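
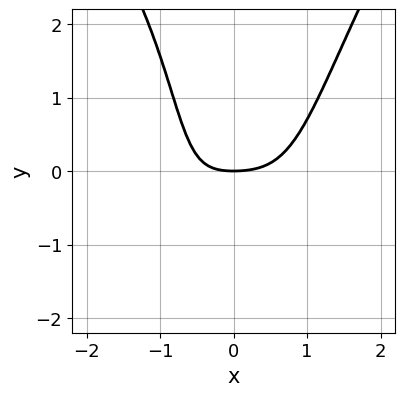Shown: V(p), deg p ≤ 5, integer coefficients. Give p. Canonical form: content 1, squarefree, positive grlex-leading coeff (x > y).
1. Degree: a generic line meets the curve in up to 4 points, so deg p = 4.
2. From the axis intercepts and sections: it crosses the x-axis at the gridline x = 0; it crosses the y-axis at the gridline y = 0.
3. The integer polynomial consistent with all of this is the stated p.

3*x^4 - x^2*y^2 + x^2 - 2*x*y - 3*y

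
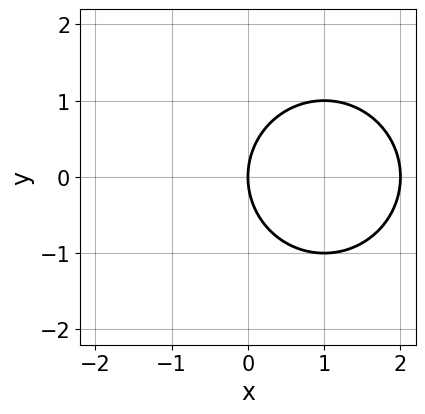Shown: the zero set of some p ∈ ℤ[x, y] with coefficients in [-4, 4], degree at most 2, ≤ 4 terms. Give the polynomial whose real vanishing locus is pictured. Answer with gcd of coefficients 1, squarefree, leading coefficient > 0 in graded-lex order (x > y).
x^2 + y^2 - 2*x

1. The degree is 2 — no degree-1 curve has this shape.
2. Symmetries: mirror symmetry y ↦ −y ⇒ only even powers of y.
3. Observable constraints: among the integer gridlines, it crosses the x-axis at x ∈ {0, 2}; it meets the y-axis at y = 0 (among the integer gridlines).
4. Assembling these constraints gives the stated polynomial.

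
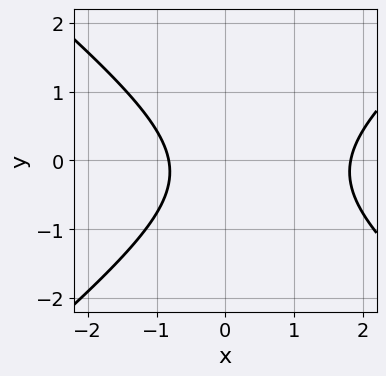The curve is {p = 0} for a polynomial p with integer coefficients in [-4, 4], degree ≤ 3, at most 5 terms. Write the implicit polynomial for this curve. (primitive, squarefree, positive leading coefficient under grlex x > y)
2*x^2 - 3*y^2 - 2*x - y - 3

(a) The degree is 2 — the shape is more complex than any degree-1 curve.
(b) Checking where it meets the axes: it misses every integer gridline on the y-axis.
(c) These observations pin down the coefficients.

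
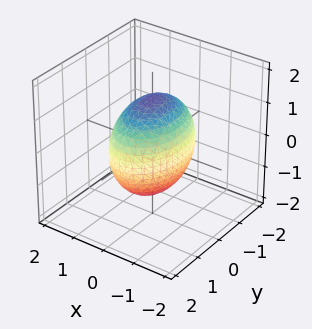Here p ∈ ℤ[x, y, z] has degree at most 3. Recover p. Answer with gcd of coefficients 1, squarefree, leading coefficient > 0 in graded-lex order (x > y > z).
deg p = 2. A closed, bounded, convex surface; a quadric.
Symmetries: the z ↦ −z reflection is a symmetry, so z appears only in even powers; mirror symmetry x ↦ −x ⇒ only even powers of x; mirror symmetry y ↦ −y ⇒ only even powers of y.
Against the integer gridlines: the x-axis gridline crossings are at x ∈ {-1, 1}.
Together with the visible shape, these determine p as stated.

2*x^2 + y^2 + z^2 - 2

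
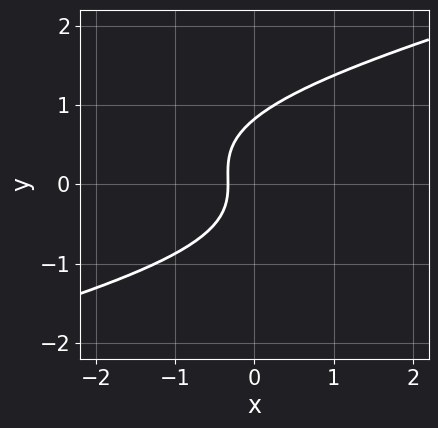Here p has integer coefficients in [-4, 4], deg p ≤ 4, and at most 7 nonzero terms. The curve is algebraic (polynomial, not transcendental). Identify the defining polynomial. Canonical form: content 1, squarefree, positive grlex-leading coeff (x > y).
deg p = 3.
The integer polynomial consistent with all of this is the stated p.

x*y^2 - 3*y^3 + y^2 + 3*x + 1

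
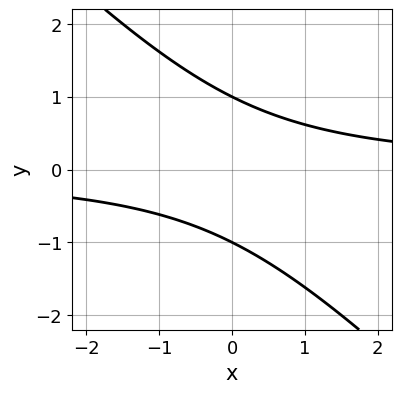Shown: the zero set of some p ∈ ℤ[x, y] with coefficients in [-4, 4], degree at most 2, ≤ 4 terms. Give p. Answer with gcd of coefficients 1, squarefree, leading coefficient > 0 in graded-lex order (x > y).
x*y + y^2 - 1

1. The degree is 2 — no degree-1 curve has this shape.
2. From the visible intercepts: it misses every integer gridline on the x-axis; among the integer gridlines, it crosses the y-axis at y ∈ {-1, 1}.
3. Together with the visible shape, these determine p as stated.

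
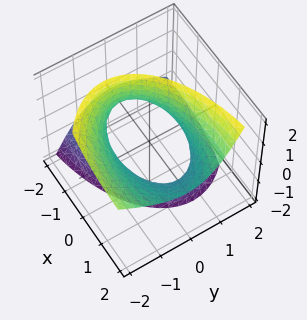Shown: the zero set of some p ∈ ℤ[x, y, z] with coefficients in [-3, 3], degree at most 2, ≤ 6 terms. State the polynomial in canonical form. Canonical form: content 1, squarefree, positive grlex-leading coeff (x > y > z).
x^2 - 3*x*z + 3*y^2 + 2*y*z - z^2 - 3

1. deg p = 2. The shape is more complex than any degree-1 surface.
2. Reading off the gridlines: no z-intercept at any integer in the box; the y-axis gridline crossings are at y ∈ {-1, 1}.
3. Matching integer coefficients to the picture gives p.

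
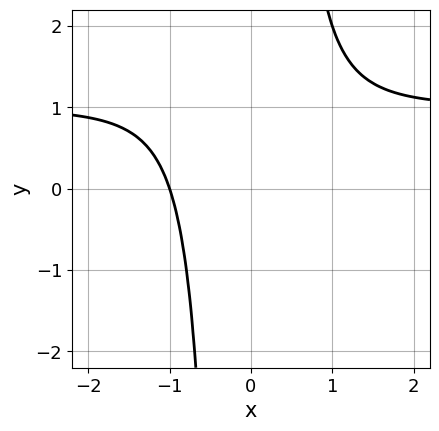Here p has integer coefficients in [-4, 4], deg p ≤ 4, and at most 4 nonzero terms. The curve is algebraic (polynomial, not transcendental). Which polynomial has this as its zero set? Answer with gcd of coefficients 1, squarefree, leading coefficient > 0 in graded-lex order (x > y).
x^3*y - x^3 - 1

First, the degree is 4 — the shape is more complex than any degree-3 curve.
Then, from the axis intercepts and sections: it crosses the x-axis at the gridline x = -1; it misses every integer gridline on the y-axis.
Finally, these observations pin down the coefficients.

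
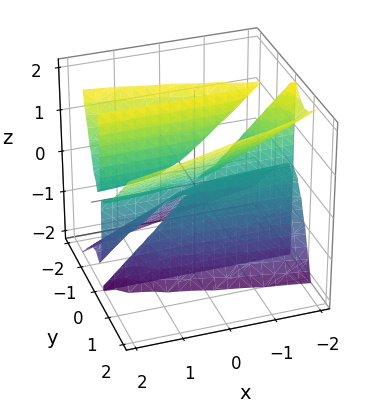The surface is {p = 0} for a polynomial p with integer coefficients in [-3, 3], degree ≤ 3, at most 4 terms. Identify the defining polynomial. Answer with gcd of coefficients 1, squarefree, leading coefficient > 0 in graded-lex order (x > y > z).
x*y*z - 3*y^3 + 2*y^2*z + y*z^2

First, there are 2 components. They look like related sheets of one shape, so recover p as a whole.
Next, deg p = 3. The shape is more complex than any degree-2 surface.
Then, observable constraints: the visible z-axis segment lies entirely on the surface; the visible x-axis segment lies entirely on the surface; one y-axis crossing is at y = 0.
Finally, these observations pin down the coefficients.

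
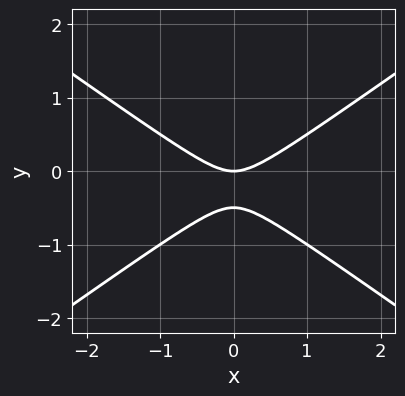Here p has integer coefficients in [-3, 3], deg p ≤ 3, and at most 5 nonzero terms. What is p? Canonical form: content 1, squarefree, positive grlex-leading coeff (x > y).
x^2 - 2*y^2 - y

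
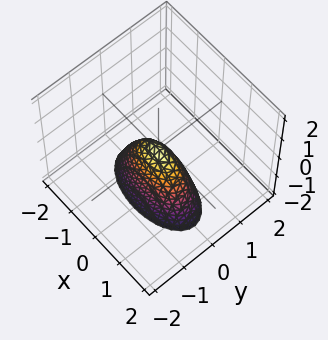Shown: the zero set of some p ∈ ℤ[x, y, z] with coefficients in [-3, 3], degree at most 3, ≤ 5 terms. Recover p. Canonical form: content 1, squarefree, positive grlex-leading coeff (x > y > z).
1. Degree: a single bowl opening along one axis; a quadric, so deg p = 2.
2. Symmetries: the x ↦ −x reflection is a symmetry, so x appears only in even powers; mirror symmetry y ↦ −y ⇒ only even powers of y.
3. Reading off the gridlines: it meets the y-axis at y = 0 (among the integer gridlines); one x-axis crossing is at x = 0; it crosses the z-axis at the gridline z = 0.
4. The integer polynomial consistent with all of this is the stated p.

x^2 + 3*y^2 + z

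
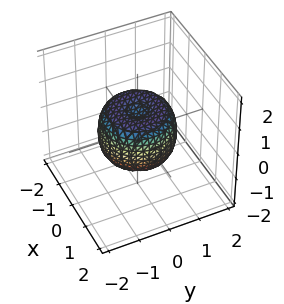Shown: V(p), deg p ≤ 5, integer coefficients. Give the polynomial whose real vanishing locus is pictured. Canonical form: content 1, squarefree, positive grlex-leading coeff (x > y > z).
(a) The degree is 4 — a generic line meets the surface in up to 4 points.
(b) Symmetries: the surface is invariant under rotation about z: p = q(x² + y², z).
(c) Checking where it meets the axes: a circular section at z = 0 has radius between 1 and 2.
(d) Assembling these constraints gives the stated polynomial.

2*x^4 + 4*x^2*y^2 + 2*y^4 - 2*x^2 - 2*y^2 + 2*z^2 - 1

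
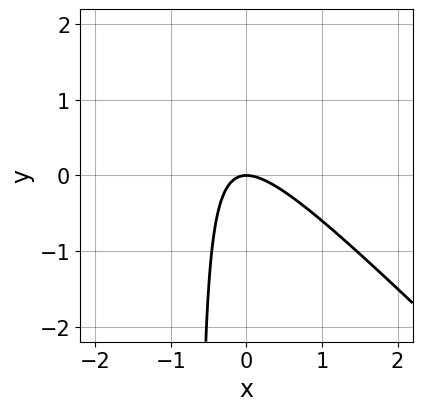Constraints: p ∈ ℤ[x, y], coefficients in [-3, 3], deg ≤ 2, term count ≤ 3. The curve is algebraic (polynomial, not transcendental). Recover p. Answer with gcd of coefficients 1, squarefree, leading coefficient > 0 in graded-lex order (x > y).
First, deg p = 2. The shape is more complex than any degree-1 curve.
Then, observable constraints: it meets the y-axis at y = 0 (among the integer gridlines); it meets the x-axis at x = 0 (among the integer gridlines).
Finally, assembling these constraints gives the stated polynomial.

3*x^2 + 3*x*y + 2*y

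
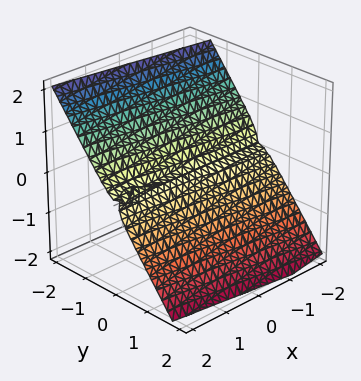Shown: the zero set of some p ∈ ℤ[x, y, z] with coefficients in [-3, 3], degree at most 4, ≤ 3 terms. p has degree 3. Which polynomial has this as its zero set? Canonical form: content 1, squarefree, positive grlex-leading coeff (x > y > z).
x*y*z - 3*y^3 - 2*z^3

The picture has 3 separate pieces.
The degree is 3 — no degree-2 surface has this shape.
From the axis intercepts and sections: every point of the x-axis in the box is on the surface; it meets the z-axis at z = 0 (among the integer gridlines); it crosses the y-axis at the gridline y = 0.
Matching integer coefficients to the picture gives p.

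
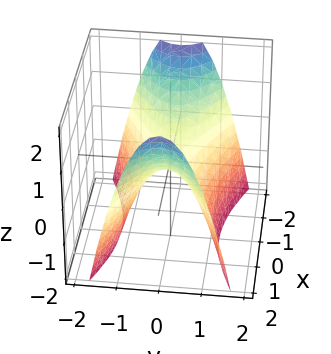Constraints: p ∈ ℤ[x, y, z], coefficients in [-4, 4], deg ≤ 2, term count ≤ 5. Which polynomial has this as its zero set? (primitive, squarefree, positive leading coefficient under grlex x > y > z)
x^2 - 3*y^2 - 2*z

deg p = 2.
Symmetries: it's symmetric under x → −x, forcing even powers of x; mirror symmetry y ↦ −y ⇒ only even powers of y.
Checking where it meets the axes: it crosses the z-axis at the gridline z = 0; it crosses the y-axis at the gridline y = 0.
Solving for integer coefficients yields p as stated.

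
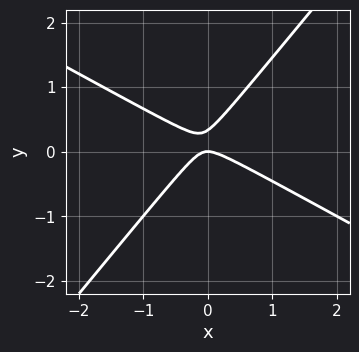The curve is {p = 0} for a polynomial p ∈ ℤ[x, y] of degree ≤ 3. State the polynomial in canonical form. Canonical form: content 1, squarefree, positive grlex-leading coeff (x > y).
First, the degree is 2 — the shape is more complex than any degree-1 curve.
Then, against the integer gridlines: it crosses the y-axis at the gridline y = 0; one x-axis crossing is at x = 0.
Finally, these observations pin down the coefficients.

2*x^2 + 2*x*y - 3*y^2 + y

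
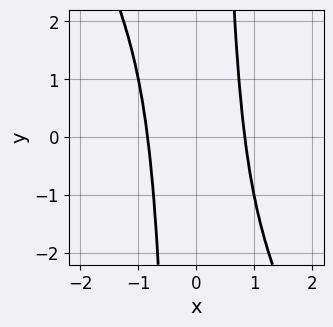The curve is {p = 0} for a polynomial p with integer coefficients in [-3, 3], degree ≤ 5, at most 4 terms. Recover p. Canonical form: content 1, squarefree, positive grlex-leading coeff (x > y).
2*x^4 + x^3*y - 1

deg p = 4. No degree-3 curve has this shape.
Against the integer gridlines: no y-intercept at any integer in the box.
Fitting integer coefficients to these (and the overall shape) gives p.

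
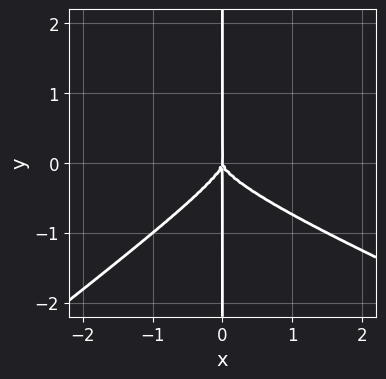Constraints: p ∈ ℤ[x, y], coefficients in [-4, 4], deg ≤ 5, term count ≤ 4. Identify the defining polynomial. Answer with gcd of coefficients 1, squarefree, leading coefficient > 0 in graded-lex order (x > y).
x^3*y + x^2*y^2 - 3*x*y^3 - x^3

The degree is 4 — a generic line meets the curve in up to 4 points.
Reading off the gridlines: every point of the y-axis in the box is on the curve; it meets the x-axis at x = 0 (among the integer gridlines).
Solving for integer coefficients yields p as stated.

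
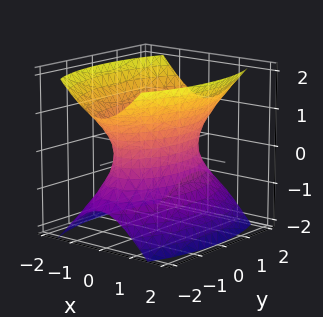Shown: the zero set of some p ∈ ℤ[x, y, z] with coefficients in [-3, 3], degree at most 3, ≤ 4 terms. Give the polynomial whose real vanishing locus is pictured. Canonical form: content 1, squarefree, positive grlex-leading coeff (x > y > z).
(a) Degree: an hourglass — one-sheet hyperboloid; a quadric, so deg p = 2.
(b) Symmetries: it's symmetric under x → −x, forcing even powers of x; mirror symmetry z ↦ −z ⇒ only even powers of z; it's symmetric under y → −y, forcing even powers of y.
(c) Against the integer gridlines: it misses every integer gridline on the z-axis.
(d) Putting this together gives p.

3*x^2 + y^2 - 2*z^2 - 2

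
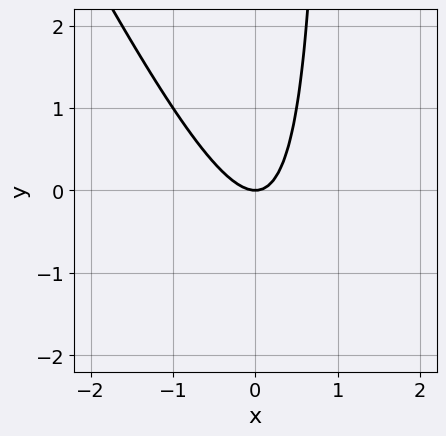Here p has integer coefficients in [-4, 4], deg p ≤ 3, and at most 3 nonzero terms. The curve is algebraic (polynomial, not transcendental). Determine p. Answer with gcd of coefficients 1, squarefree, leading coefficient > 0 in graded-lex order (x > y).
First, deg p = 2.
Then, observable constraints: it crosses the y-axis at the gridline y = 0; it meets the x-axis at x = 0 (among the integer gridlines).
Finally, putting this together gives p.

2*x^2 + x*y - y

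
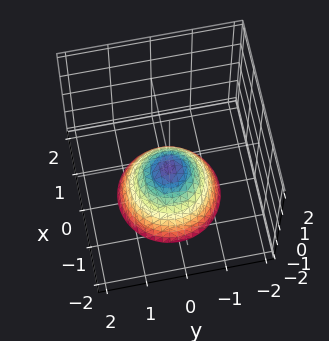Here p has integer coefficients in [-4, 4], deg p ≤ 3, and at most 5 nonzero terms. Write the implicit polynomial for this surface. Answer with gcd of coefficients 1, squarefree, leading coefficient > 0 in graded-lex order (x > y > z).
2*x^2 + 2*y^2 + 2*z + 1

(a) deg p = 2. The shape is more complex than any degree-1 surface.
(b) Symmetry: every cross-section ⟂ z is a circle, so x, y appear only via x² + y².
(c) Checking where it meets the axes: the surface avoids every integer x-axis point in the box; a circular section at z = -1 has radius between 0 and 1; it misses every integer gridline on the y-axis.
(d) These observations pin down the coefficients.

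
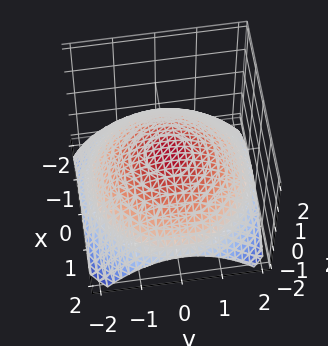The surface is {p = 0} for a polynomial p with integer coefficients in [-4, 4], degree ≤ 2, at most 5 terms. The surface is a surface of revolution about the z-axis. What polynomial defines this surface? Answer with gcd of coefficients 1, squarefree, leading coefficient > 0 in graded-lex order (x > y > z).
x^2 + y^2 + 3*z - 1

1. Degree: no degree-1 surface has this shape, so deg p = 2.
2. By symmetry, the z-axis is an axis of rotation, so x and y enter only as x² + y².
3. Reading off the gridlines: the x-axis gridline crossings are at x ∈ {-1, 1}; a circular section at z = 0 has radius exactly 1; among the integer gridlines, it crosses the y-axis at y ∈ {-1, 1}.
4. These observations pin down the coefficients.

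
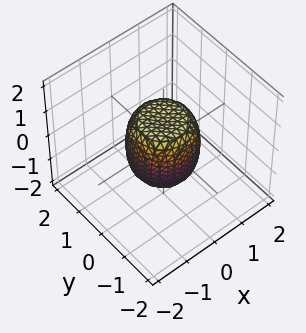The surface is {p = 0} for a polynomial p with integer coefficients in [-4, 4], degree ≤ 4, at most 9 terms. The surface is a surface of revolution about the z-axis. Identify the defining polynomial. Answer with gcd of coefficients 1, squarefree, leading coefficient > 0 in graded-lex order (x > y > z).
2*x^4 + 4*x^2*y^2 + 2*y^4 - x^2 - y^2 + z^2 - 1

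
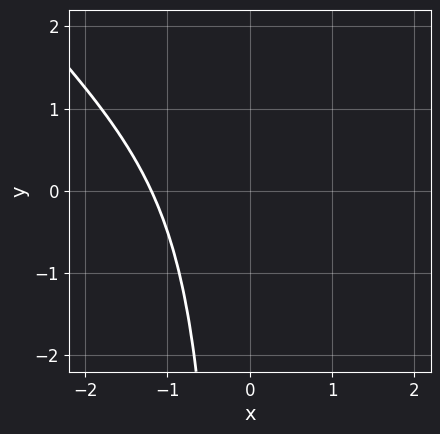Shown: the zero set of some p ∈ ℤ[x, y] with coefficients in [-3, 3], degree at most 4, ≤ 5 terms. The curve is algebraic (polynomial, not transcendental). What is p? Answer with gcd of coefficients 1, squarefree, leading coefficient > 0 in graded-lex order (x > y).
2*x^3 + 2*x^2*y + x^2 + 2

1. deg p = 3. The shape is more complex than any degree-2 curve.
2. Reading off the gridlines: it misses every integer gridline on the y-axis.
3. The integer polynomial consistent with all of this is the stated p.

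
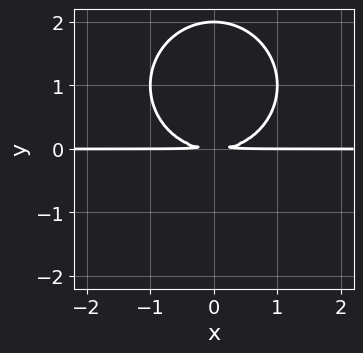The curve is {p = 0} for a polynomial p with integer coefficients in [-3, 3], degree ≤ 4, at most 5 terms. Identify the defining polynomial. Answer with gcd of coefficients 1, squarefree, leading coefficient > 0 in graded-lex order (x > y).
x^2*y + y^3 - 2*y^2

(a) The degree is 3 — no degree-2 curve has this shape.
(b) Symmetries: mirror symmetry x ↦ −x ⇒ only even powers of x.
(c) From the axis intercepts and sections: one y-axis crossing is at y = 2; the visible x-axis segment lies entirely on the curve.
(d) Solving for integer coefficients yields p as stated.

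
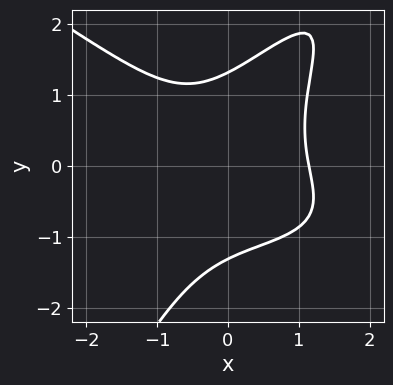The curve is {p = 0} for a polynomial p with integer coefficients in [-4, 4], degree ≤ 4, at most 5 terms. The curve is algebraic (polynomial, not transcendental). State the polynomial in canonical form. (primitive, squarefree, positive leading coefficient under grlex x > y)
1. The degree is 4 — no degree-3 curve has this shape.
2. The integer polynomial consistent with all of this is the stated p.

x^3*y - 2*x*y^3 + y^4 + 2*x^3 - 3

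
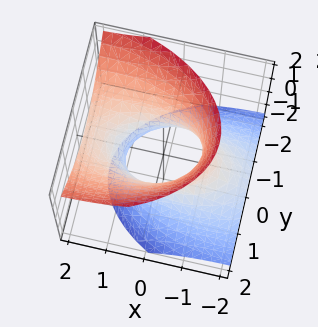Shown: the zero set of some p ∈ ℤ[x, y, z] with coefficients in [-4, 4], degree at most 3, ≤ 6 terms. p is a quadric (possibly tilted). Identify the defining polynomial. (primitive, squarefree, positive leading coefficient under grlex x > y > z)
x^2 - 3*x*z + 3*y^2 - 2*z^2 - 2

1. Degree: a generic line meets the surface in up to 2 points, so deg p = 2.
2. Against the integer gridlines: it misses every integer gridline on the z-axis.
3. The integer polynomial consistent with all of this is the stated p.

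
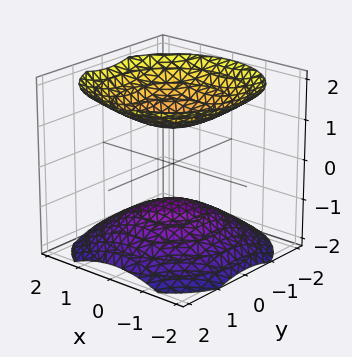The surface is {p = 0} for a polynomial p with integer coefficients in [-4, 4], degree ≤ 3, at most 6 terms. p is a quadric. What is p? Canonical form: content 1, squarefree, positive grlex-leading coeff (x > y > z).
2*x^2 + 2*y^2 - 3*z^2 + 3

1. There are 2 components.
2. The degree is 2 — two sheets facing apart; a quadric.
3. Symmetries: mirror symmetry z ↦ −z ⇒ only even powers of z; the z-axis is an axis of rotation, so x and y enter only as x² + y².
4. Against the integer gridlines: the surface avoids every integer y-axis point in the box; the z-axis gridline crossings are at z ∈ {-1, 1}.
5. Assembling these constraints gives the stated polynomial.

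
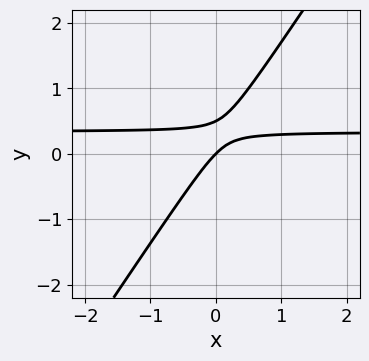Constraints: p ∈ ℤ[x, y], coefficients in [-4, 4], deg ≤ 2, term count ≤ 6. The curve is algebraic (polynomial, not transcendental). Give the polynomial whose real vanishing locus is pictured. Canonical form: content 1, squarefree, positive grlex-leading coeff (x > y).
(a) The degree is 2 — a generic line meets the curve in up to 2 points.
(b) Observable constraints: one y-axis crossing is at y = 0; it crosses the x-axis at the gridline x = 0.
(c) These observations pin down the coefficients.

3*x*y - 2*y^2 - x + y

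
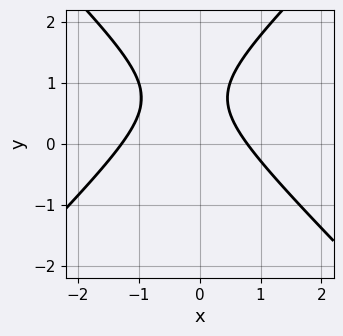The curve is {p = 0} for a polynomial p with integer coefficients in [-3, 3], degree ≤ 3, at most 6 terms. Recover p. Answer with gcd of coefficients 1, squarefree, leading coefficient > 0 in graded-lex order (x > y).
2*x^2 - 2*y^2 + x + 3*y - 2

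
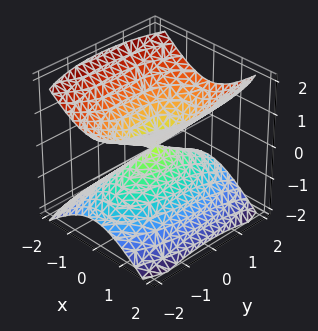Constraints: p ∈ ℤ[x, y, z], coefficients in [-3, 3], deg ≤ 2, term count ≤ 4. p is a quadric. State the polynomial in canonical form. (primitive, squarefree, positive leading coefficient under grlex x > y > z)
(a) The picture has 2 separate pieces.
(b) The degree is 2 — a double cone through the origin; a quadric.
(c) Symmetries: the z ↦ −z reflection is a symmetry, so z appears only in even powers; the y ↦ −y reflection is a symmetry, so y appears only in even powers; it's symmetric under x → −x, forcing even powers of x.
(d) From the axis intercepts and sections: it meets the z-axis at z = 0 (among the integer gridlines); it meets the y-axis at y = 0 (among the integer gridlines); it meets the x-axis at x = 0 (among the integer gridlines).
(e) Fitting integer coefficients to these (and the overall shape) gives p.

3*x^2 + y^2 - 3*z^2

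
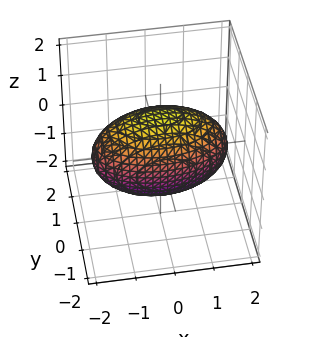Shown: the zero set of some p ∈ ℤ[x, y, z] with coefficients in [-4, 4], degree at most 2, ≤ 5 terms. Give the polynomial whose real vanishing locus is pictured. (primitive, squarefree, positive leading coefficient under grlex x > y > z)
(a) Degree: bounded and convex; a quadric, so deg p = 2.
(b) Symmetries: it's symmetric under x → −x, forcing even powers of x; the y ↦ −y reflection is a symmetry, so y appears only in even powers; mirror symmetry z ↦ −z ⇒ only even powers of z.
(c) Against the integer gridlines: among the integer gridlines, it crosses the y-axis at y ∈ {-1, 1}.
(d) The integer polynomial consistent with all of this is the stated p.

x^2 + 3*y^2 + 2*z^2 - 3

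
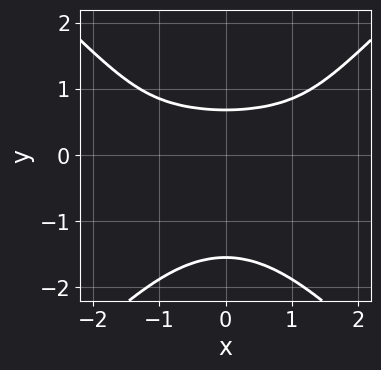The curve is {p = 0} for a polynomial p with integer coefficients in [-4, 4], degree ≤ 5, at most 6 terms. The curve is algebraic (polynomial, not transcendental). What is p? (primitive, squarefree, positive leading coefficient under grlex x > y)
1. deg p = 4.
2. Symmetries: it's symmetric under x → −x, forcing even powers of x.
3. From the visible intercepts: the curve avoids every integer x-axis point in the box.
4. Fitting integer coefficients to these (and the overall shape) gives p.

3*x^2*y^2 - 3*y^4 - 3*y^3 - 2*y + 3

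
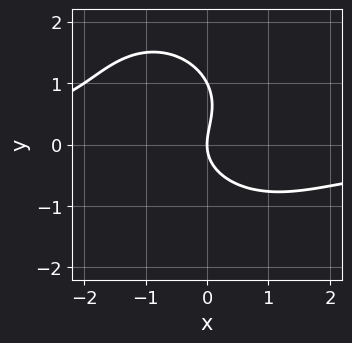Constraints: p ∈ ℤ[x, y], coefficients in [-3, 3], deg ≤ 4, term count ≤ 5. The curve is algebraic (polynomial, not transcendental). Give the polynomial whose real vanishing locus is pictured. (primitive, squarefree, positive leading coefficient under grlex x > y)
First, the degree is 3 — the shape is more complex than any degree-2 curve.
Next, observable constraints: the y-axis gridline crossings are at y ∈ {0, 1}; it crosses the x-axis at the gridline x = 0.
Finally, the integer polynomial consistent with all of this is the stated p.

2*x^2*y + x*y^2 + 2*y^3 - 2*y^2 + 3*x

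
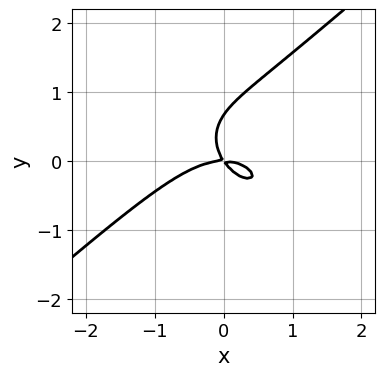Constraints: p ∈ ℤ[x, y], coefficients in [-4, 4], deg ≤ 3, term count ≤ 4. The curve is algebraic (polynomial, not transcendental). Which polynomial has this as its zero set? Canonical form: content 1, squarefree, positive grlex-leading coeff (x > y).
1. The degree is 3 — the shape is more complex than any degree-2 curve.
2. From the visible intercepts: it meets the x-axis at x = 0 (among the integer gridlines); it meets the y-axis at y = 0 (among the integer gridlines).
3. Assembling these constraints gives the stated polynomial.

2*x^3 - 3*y^3 + 3*x*y + 2*y^2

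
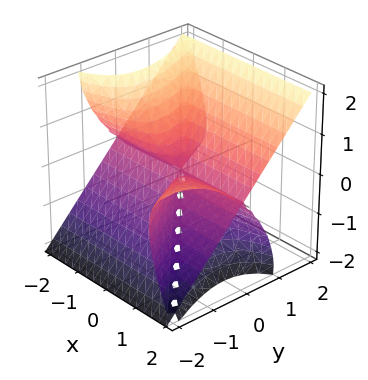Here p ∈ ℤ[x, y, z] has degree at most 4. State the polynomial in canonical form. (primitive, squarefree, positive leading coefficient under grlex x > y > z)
3*x*y^2 - 3*x*z^2 + 2*y^3 - 2*z^3

1. The degree is 3 — a generic line meets the surface in up to 3 points.
2. Reading off the gridlines: it crosses the y-axis at the gridline y = 0; it crosses the z-axis at the gridline z = 0; every point of the x-axis in the box is on the surface.
3. Solving for integer coefficients yields p as stated.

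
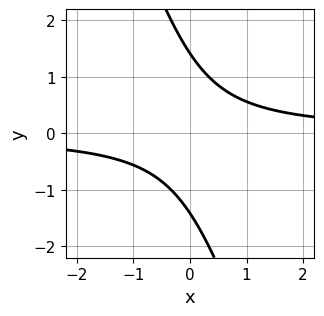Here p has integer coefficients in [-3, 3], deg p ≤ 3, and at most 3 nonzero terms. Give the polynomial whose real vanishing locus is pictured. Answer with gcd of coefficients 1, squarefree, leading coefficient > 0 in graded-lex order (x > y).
3*x*y + y^2 - 2

(a) deg p = 2. No degree-1 curve has this shape.
(b) From the axis intercepts and sections: no x-intercept at any integer in the box.
(c) Putting this together gives p.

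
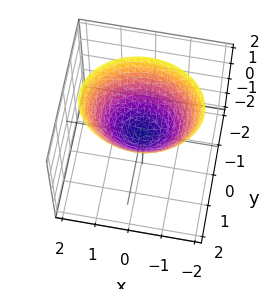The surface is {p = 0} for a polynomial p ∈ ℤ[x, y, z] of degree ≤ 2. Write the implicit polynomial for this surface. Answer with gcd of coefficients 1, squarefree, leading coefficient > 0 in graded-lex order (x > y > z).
First, degree: a paraboloid; a quadric, so deg p = 2.
Then, symmetries: it's symmetric under x → −x, forcing even powers of x; it's symmetric under y → −y, forcing even powers of y.
Then, from the axis intercepts and sections: it meets the x-axis at x = 0 (among the integer gridlines); one y-axis crossing is at y = 0.
Finally, the integer polynomial consistent with all of this is the stated p.

2*x^2 + 3*y^2 - 3*z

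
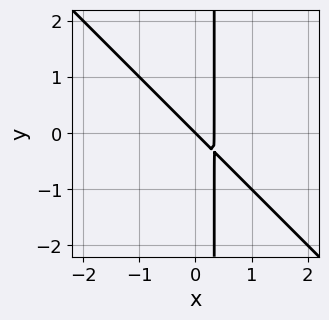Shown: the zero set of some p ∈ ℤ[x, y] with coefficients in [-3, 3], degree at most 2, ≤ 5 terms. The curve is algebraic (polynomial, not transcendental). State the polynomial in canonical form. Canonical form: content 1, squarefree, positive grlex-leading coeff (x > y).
(a) Degree: a generic line meets the curve in up to 2 points, so deg p = 2.
(b) Checking where it meets the axes: one y-axis crossing is at y = 0; one x-axis crossing is at x = 0.
(c) The integer polynomial consistent with all of this is the stated p.

3*x^2 + 3*x*y - x - y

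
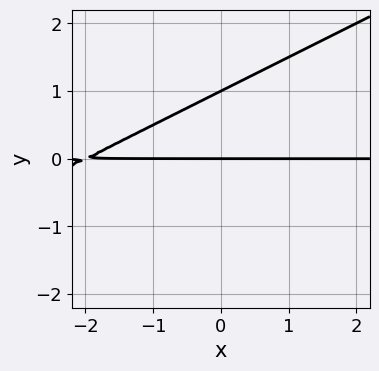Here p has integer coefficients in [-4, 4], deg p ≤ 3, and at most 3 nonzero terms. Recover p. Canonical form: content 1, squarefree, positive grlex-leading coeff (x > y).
x*y - 2*y^2 + 2*y

(a) The degree is 2 — no degree-1 curve has this shape.
(b) Against the integer gridlines: every point of the x-axis in the box is on the curve; the y-axis gridline crossings are at y ∈ {0, 1}.
(c) These observations pin down the coefficients.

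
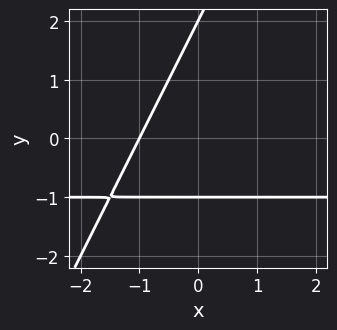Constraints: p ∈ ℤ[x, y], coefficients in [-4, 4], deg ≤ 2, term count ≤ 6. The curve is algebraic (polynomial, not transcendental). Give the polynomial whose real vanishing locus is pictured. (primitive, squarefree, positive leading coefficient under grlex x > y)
2*x*y - y^2 + 2*x + y + 2

First, deg p = 2. No degree-1 curve has this shape.
Next, from the visible intercepts: it meets the x-axis at x = -1 (among the integer gridlines); among the integer gridlines, it crosses the y-axis at y ∈ {-1, 2}.
Finally, fitting integer coefficients to these (and the overall shape) gives p.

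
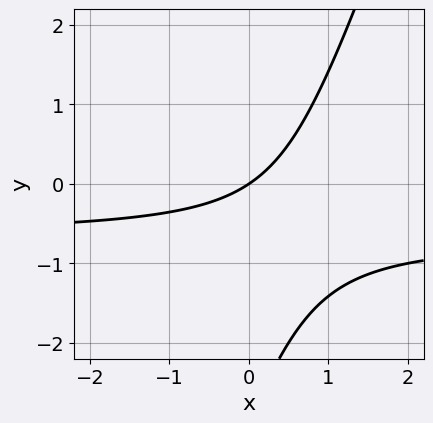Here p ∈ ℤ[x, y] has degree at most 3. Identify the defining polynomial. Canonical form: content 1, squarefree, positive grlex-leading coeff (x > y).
3*x*y - y^2 + 2*x - 3*y

First, the degree is 2 — no degree-1 curve has this shape.
Next, observable constraints: it crosses the y-axis at the gridline y = 0; one x-axis crossing is at x = 0.
Finally, fitting integer coefficients to these (and the overall shape) gives p.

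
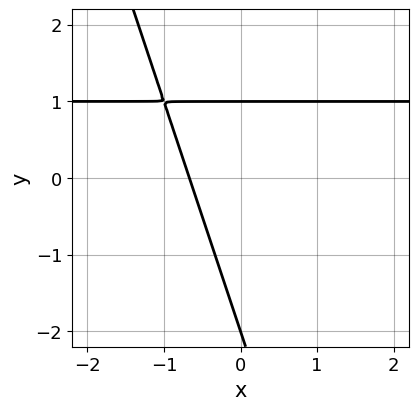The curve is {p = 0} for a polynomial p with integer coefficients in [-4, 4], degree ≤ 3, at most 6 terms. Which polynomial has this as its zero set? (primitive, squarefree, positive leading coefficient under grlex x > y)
(a) deg p = 2. A generic line meets the curve in up to 2 points.
(b) Reading off the gridlines: the y-axis gridline crossings are at y ∈ {-2, 1}.
(c) The integer polynomial consistent with all of this is the stated p.

3*x*y + y^2 - 3*x + y - 2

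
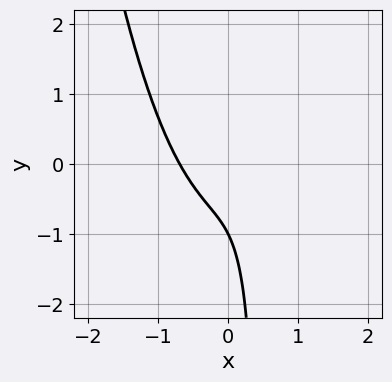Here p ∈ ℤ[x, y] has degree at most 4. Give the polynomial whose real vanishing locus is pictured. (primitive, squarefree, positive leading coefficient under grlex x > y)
3*x^3 - 2*x*y + y + 1

1. The degree is 3 — the shape is more complex than any degree-2 curve.
2. Against the integer gridlines: it meets the y-axis at y = -1 (among the integer gridlines).
3. Together with the visible shape, these determine p as stated.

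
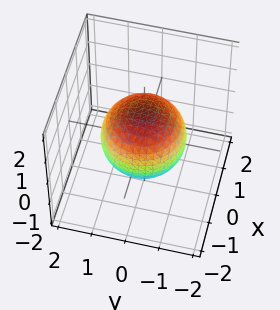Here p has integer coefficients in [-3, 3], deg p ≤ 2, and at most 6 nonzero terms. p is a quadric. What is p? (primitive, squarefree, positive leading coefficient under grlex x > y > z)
2*x^2 + 2*y^2 + 2*z^2 - 3

(a) The degree is 2 — bounded and convex; a quadric.
(b) Symmetries: it's symmetric under z → −z, forcing even powers of z; the surface is invariant under rotation about z: p = q(x² + y², z).
(c) Against the integer gridlines: a circular section at z = -1 has radius between 0 and 1.
(d) Solving for integer coefficients yields p as stated.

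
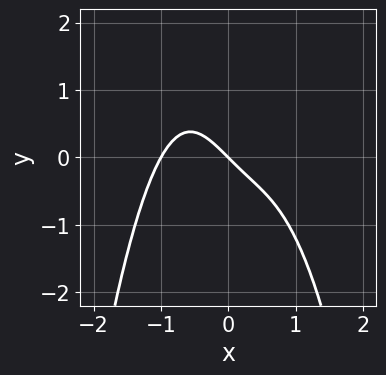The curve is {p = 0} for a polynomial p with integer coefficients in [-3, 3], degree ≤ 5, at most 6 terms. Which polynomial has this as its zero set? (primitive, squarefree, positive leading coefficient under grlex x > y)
Degree: the shape is more complex than any degree-3 curve, so deg p = 4.
Against the integer gridlines: the x-axis gridline crossings are at x ∈ {-1, 0}; it crosses the y-axis at the gridline y = 0.
These observations pin down the coefficients.

3*x^4 + 2*x^2*y + 3*x + 3*y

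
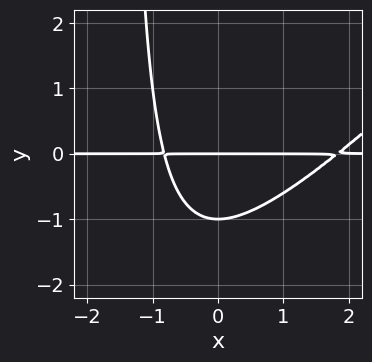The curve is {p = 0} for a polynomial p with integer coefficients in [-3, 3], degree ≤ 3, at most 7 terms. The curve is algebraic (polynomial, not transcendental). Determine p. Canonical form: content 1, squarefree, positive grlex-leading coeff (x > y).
2*x^2*y - 2*x*y^2 - 2*x*y - 3*y^2 - 3*y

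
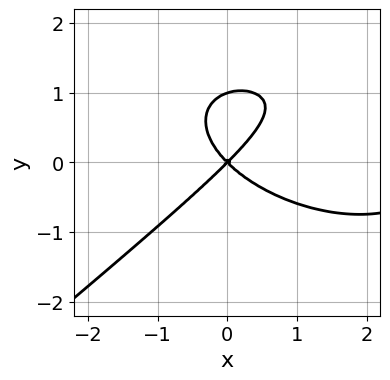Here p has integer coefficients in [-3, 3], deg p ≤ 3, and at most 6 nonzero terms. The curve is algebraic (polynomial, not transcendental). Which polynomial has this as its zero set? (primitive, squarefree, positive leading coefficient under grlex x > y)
x^3 + x*y^2 - 3*y^3 - 3*x^2 + 3*y^2

(a) deg p = 3. No degree-2 curve has this shape.
(b) Checking where it meets the axes: it meets the x-axis at x = 0 (among the integer gridlines); the y-axis gridline crossings are at y ∈ {0, 1}.
(c) These observations pin down the coefficients.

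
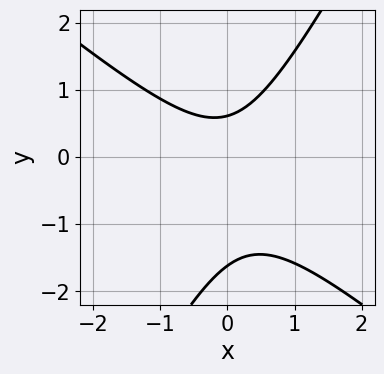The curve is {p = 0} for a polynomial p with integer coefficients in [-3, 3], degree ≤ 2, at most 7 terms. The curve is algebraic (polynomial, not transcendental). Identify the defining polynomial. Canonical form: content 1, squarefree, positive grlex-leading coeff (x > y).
3*x^2 + 2*x*y - 2*y^2 - 2*y + 2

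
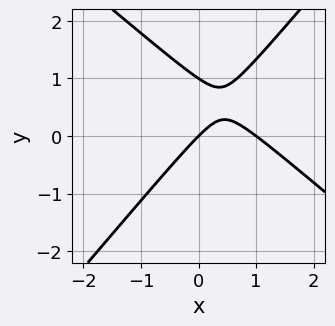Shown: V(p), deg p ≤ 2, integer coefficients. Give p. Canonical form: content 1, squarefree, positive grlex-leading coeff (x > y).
3*x^2 + x*y - 3*y^2 - 3*x + 3*y

1. The degree is 2 — the shape is more complex than any degree-1 curve.
2. Against the integer gridlines: the x-axis gridline crossings are at x ∈ {0, 1}; the y-axis gridline crossings are at y ∈ {0, 1}.
3. Putting this together gives p.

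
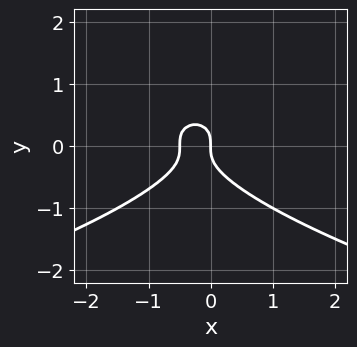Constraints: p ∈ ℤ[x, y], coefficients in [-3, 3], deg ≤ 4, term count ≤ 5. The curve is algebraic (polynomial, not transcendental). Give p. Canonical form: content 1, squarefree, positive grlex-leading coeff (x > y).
(a) The degree is 3 — the shape is more complex than any degree-2 curve.
(b) From the axis intercepts and sections: it meets the y-axis at y = 0 (among the integer gridlines); one x-axis crossing is at x = 0.
(c) Fitting integer coefficients to these (and the overall shape) gives p.

3*y^3 + 2*x^2 + x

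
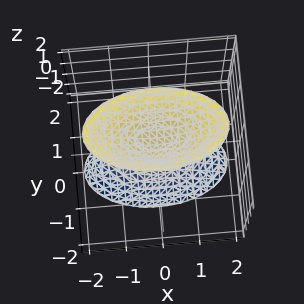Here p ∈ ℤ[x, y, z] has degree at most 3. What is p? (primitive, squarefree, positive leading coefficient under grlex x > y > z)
x^2 + 3*y^2 - z^2 + 1

First, there are 2 components. They look like related sheets of one shape, so recover p as a whole.
Then, the degree is 2 — two separate bowl-shaped sheets opening away from each other; a quadric.
Next, symmetries: the z ↦ −z reflection is a symmetry, so z appears only in even powers; mirror symmetry x ↦ −x ⇒ only even powers of x; it's symmetric under y → −y, forcing even powers of y.
Next, from the axis intercepts and sections: among the integer gridlines, it crosses the z-axis at z ∈ {-1, 1}; the surface avoids every integer y-axis point in the box.
Finally, these observations pin down the coefficients.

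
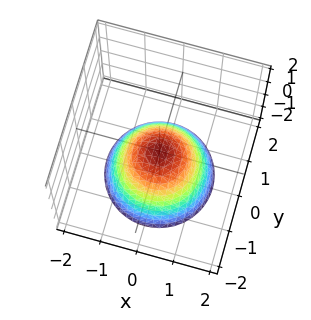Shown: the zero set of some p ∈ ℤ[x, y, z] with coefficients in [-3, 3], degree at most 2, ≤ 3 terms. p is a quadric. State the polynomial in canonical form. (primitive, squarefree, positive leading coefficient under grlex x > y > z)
1. deg p = 2. A single bowl opening along one axis; a quadric.
2. Symmetries: every cross-section ⟂ z is a circle, so x, y appear only via x² + y².
3. Observable constraints: a circular section at z = -2 has radius between 1 and 2; it meets the x-axis at x = 0 (among the integer gridlines); it crosses the z-axis at the gridline z = 0; it meets the y-axis at y = 0 (among the integer gridlines).
4. Matching integer coefficients to the picture gives p.

x^2 + y^2 + z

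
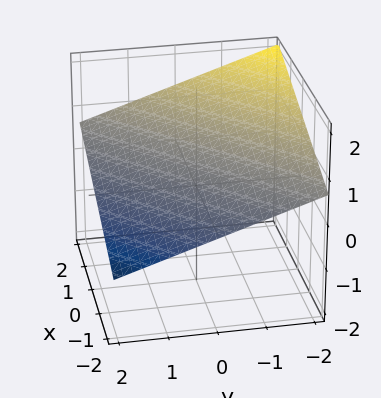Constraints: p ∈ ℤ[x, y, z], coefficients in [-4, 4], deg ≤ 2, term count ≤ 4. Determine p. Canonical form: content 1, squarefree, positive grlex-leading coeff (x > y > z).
1. The degree is 1 — the surface is flat (a plane).
2. Reading off the gridlines: one x-axis crossing is at x = -2; it meets the y-axis at y = 2 (among the integer gridlines).
3. Matching integer coefficients to the picture gives p.

x - y - 3*z + 2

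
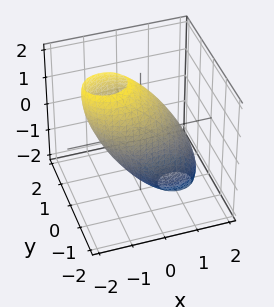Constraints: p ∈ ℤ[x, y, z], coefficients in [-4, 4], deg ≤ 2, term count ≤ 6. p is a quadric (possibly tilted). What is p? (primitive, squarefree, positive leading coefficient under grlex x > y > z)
2*x^2 + 2*x*z + 3*y^2 + z^2 - 3

Degree: no degree-1 surface has this shape, so deg p = 2.
Observable constraints: the y-axis gridline crossings are at y ∈ {-1, 1}.
The integer polynomial consistent with all of this is the stated p.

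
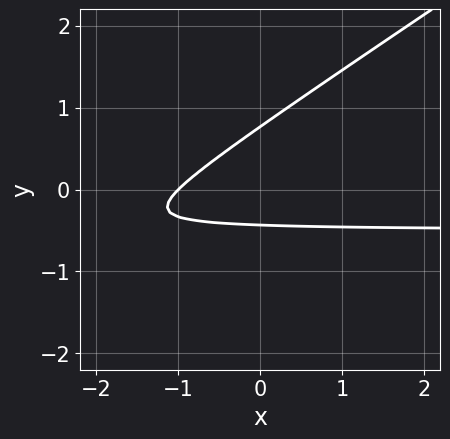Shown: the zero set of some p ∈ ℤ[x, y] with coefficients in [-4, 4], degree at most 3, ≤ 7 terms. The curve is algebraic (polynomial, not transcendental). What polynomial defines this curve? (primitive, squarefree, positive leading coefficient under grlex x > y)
2*x*y - 3*y^2 + x + y + 1

deg p = 2. The shape is more complex than any degree-1 curve.
Against the integer gridlines: it meets the x-axis at x = -1 (among the integer gridlines).
Assembling these constraints gives the stated polynomial.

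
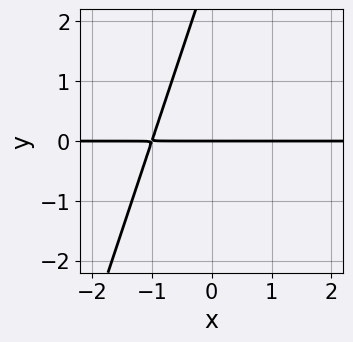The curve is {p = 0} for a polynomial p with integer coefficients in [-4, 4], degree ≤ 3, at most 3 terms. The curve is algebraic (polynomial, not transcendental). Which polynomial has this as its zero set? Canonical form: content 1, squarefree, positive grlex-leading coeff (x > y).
The degree is 2 — the shape is more complex than any degree-1 curve.
Checking where it meets the axes: it meets the y-axis at y = 0 (among the integer gridlines); every point of the x-axis in the box is on the curve.
Solving for integer coefficients yields p as stated.

3*x*y - y^2 + 3*y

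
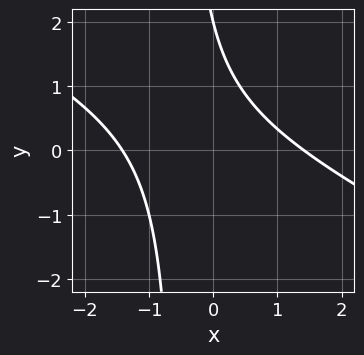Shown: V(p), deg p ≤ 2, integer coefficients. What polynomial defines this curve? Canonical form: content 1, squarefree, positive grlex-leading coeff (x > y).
The degree is 2 — the shape is more complex than any degree-1 curve.
Observable constraints: it crosses the y-axis at the gridline y = 2.
The integer polynomial consistent with all of this is the stated p.

x^2 + 2*x*y + y - 2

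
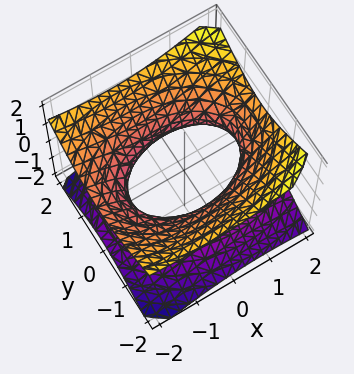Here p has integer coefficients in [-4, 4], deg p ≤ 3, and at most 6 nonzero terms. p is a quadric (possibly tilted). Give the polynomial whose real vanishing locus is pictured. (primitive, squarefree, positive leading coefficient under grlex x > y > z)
deg p = 2. No degree-1 surface has this shape.
From the visible intercepts: the y-axis gridline crossings are at y ∈ {-1, 1}; it misses every integer gridline on the z-axis.
Assembling these constraints gives the stated polynomial.

x^2 + x*z + 2*y^2 - 3*z^2 - 2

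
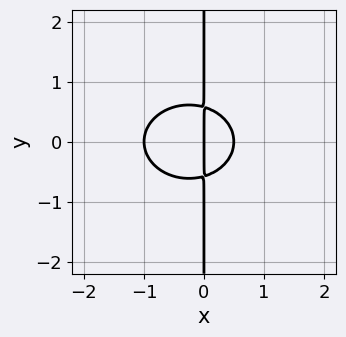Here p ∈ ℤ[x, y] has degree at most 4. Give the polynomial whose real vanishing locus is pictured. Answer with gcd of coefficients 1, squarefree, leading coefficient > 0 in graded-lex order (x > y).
(a) Degree: no degree-2 curve has this shape, so deg p = 3.
(b) Symmetries: it's symmetric under y → −y, forcing even powers of y.
(c) Reading off the gridlines: the x-axis gridline crossings are at x ∈ {-1, 0}; the visible y-axis segment lies entirely on the curve.
(d) Solving for integer coefficients yields p as stated.

2*x^3 + 3*x*y^2 + x^2 - x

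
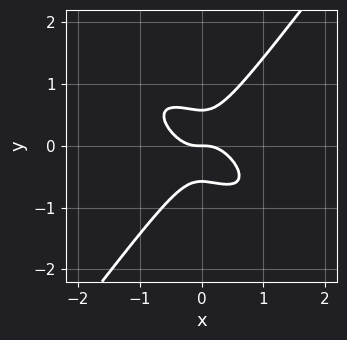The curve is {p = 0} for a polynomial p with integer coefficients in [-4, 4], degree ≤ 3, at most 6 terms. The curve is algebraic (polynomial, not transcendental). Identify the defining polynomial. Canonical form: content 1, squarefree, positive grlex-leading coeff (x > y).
3*x^3 + 3*x^2*y - 3*y^3 + y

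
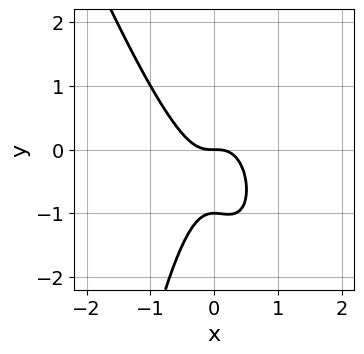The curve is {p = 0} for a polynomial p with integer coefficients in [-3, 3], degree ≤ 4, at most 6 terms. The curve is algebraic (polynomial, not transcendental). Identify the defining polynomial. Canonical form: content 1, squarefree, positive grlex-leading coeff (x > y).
(a) Degree: no degree-2 curve has this shape, so deg p = 3.
(b) From the visible intercepts: one x-axis crossing is at x = 0; the y-axis gridline crossings are at y ∈ {-1, 0}.
(c) These observations pin down the coefficients.

3*x^3 + x^2*y + y^2 + y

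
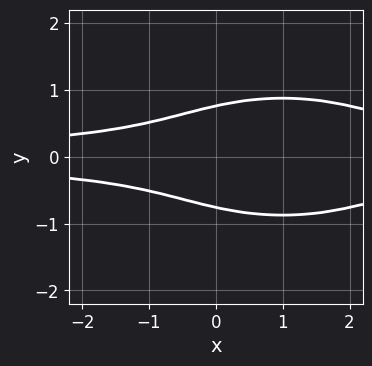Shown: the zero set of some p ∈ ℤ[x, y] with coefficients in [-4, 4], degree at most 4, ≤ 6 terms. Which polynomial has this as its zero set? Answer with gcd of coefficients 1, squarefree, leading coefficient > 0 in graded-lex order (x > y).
(a) The degree is 4 — a generic line meets the curve in up to 4 points.
(b) Symmetries: it's symmetric under y → −y, forcing even powers of y.
(c) From the visible intercepts: it misses every integer gridline on the x-axis.
(d) These observations pin down the coefficients.

x^2*y^2 + 3*y^4 - 2*x*y^2 - 1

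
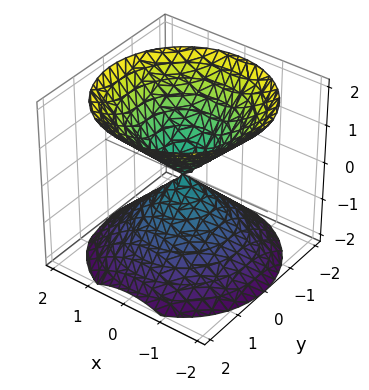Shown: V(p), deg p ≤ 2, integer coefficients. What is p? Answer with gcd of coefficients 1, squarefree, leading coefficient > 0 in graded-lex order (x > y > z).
x^2 + y^2 - z^2

1. I count 2 distinct pieces. Treating them together as one polynomial.
2. Degree: a double cone through the origin; a quadric, so deg p = 2.
3. Symmetries: it's symmetric under z → −z, forcing even powers of z; the z-axis is an axis of rotation, so x and y enter only as x² + y².
4. Against the integer gridlines: a circular section at z = -1 has radius exactly 1; one x-axis crossing is at x = 0; it meets the y-axis at y = 0 (among the integer gridlines); one z-axis crossing is at z = 0.
5. Fitting integer coefficients to these (and the overall shape) gives p.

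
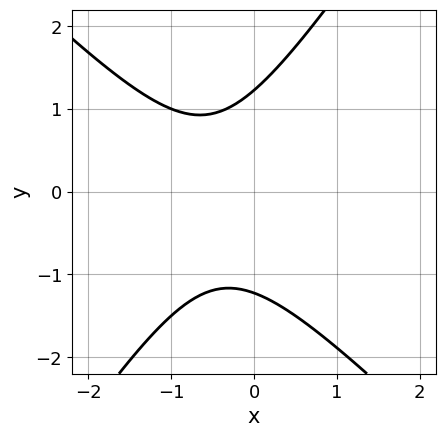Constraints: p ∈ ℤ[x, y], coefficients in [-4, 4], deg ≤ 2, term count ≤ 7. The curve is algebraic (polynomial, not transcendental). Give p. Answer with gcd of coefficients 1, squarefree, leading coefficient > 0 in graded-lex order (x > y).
3*x^2 + x*y - 2*y^2 + 3*x + 3

First, the degree is 2 — a generic line meets the curve in up to 2 points.
Next, against the integer gridlines: the curve avoids every integer x-axis point in the box.
Finally, assembling these constraints gives the stated polynomial.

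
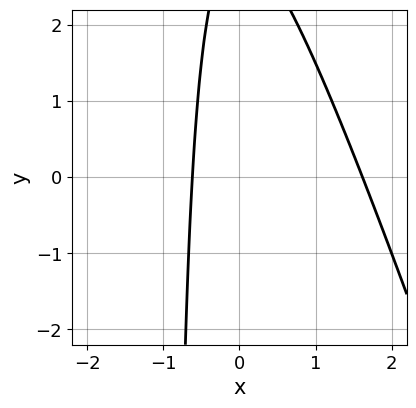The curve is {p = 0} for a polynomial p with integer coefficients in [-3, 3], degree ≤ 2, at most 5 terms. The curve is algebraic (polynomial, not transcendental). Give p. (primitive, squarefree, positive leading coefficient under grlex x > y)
The degree is 2 — the shape is more complex than any degree-1 curve.
From the visible intercepts: no y-intercept at any integer in the box.
Putting this together gives p.

3*x^2 + x*y - 3*x + y - 3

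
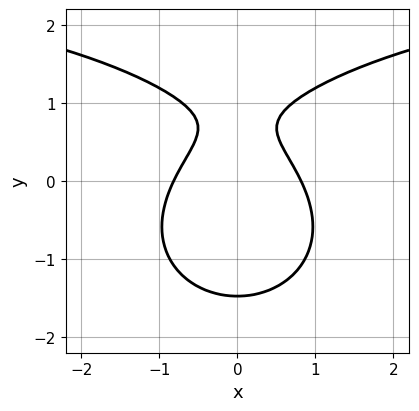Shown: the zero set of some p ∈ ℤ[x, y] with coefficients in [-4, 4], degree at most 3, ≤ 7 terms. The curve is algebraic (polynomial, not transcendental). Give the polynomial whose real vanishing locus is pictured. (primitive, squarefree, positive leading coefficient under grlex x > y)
x^2*y + 2*y^3 - 3*x^2 - 3*y + 2

First, degree: a generic line meets the curve in up to 3 points, so deg p = 3.
Next, symmetries: it's symmetric under x → −x, forcing even powers of x.
Finally, the integer polynomial consistent with all of this is the stated p.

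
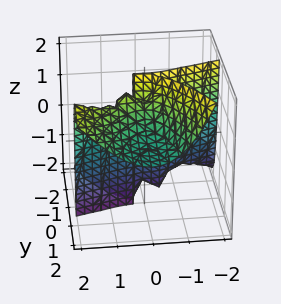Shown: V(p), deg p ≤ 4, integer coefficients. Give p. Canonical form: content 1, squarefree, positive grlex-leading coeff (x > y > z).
x^3 - 3*x^2*y + 3*y^2*z - y

(a) deg p = 3.
(b) From the visible intercepts: it meets the y-axis at y = 0 (among the integer gridlines); every point of the z-axis in the box is on the surface; one x-axis crossing is at x = 0.
(c) Solving for integer coefficients yields p as stated.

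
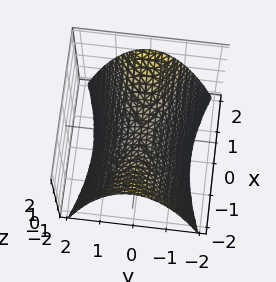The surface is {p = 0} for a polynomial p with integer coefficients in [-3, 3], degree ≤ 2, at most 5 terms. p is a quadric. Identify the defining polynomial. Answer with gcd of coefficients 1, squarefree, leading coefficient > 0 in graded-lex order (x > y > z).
(a) deg p = 2. A hyperbolic paraboloid; a quadric.
(b) Symmetries: it's symmetric under x → −x, forcing even powers of x; it's symmetric under y → −y, forcing even powers of y.
(c) Observable constraints: it crosses the x-axis at the gridline x = 0; one y-axis crossing is at y = 0; it crosses the z-axis at the gridline z = 0.
(d) Assembling these constraints gives the stated polynomial.

x^2 - 3*y^2 - 3*z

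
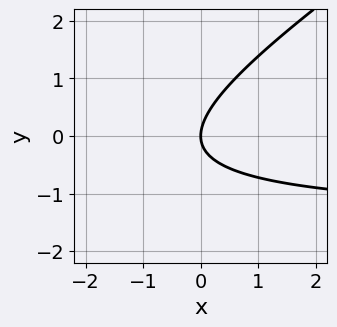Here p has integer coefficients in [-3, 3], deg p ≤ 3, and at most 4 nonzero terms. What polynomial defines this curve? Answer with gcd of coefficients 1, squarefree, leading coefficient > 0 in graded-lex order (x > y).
1. Degree: a generic line meets the curve in up to 2 points, so deg p = 2.
2. Checking where it meets the axes: it crosses the x-axis at the gridline x = 0; it crosses the y-axis at the gridline y = 0.
3. The integer polynomial consistent with all of this is the stated p.

2*x*y - 3*y^2 + 3*x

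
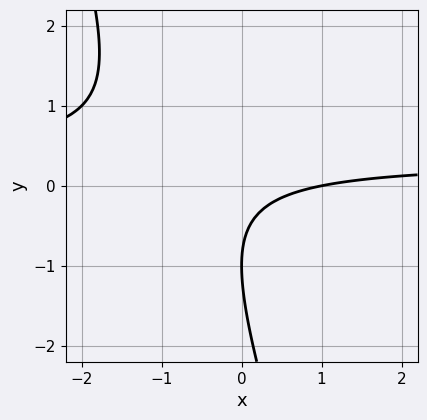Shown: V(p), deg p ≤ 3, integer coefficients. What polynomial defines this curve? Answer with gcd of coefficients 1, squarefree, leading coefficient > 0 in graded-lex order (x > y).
3*x*y + y^2 - x + 2*y + 1

First, degree: a generic line meets the curve in up to 2 points, so deg p = 2.
Then, reading off the gridlines: it crosses the x-axis at the gridline x = 1; it crosses the y-axis at the gridline y = -1.
Finally, together with the visible shape, these determine p as stated.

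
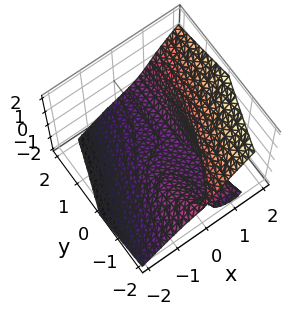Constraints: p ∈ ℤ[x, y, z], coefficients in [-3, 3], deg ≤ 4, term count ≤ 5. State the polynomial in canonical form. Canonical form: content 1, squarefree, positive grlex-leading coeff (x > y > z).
3*x^3 - 3*x*y*z - 3*z^3 - y - 2

The degree is 3 — a generic line meets the surface in up to 3 points.
From the visible intercepts: one y-axis crossing is at y = -2.
Solving for integer coefficients yields p as stated.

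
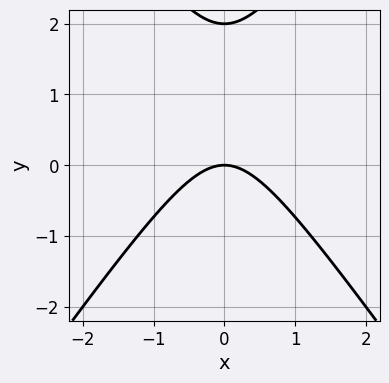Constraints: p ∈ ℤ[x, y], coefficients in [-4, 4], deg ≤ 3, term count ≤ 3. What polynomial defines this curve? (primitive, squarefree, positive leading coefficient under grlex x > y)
Degree: a generic line meets the curve in up to 2 points, so deg p = 2.
Symmetries: it's symmetric under x → −x, forcing even powers of x.
From the axis intercepts and sections: among the integer gridlines, it crosses the y-axis at y ∈ {0, 2}; it meets the x-axis at x = 0 (among the integer gridlines).
Matching integer coefficients to the picture gives p.

2*x^2 - y^2 + 2*y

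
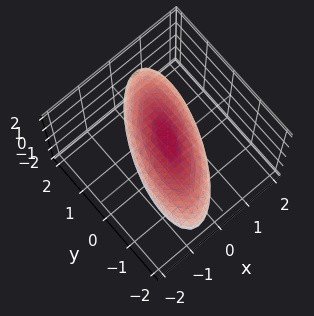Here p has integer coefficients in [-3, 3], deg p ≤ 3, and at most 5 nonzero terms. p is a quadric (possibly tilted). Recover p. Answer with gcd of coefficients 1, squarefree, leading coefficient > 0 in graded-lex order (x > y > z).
The degree is 2 — the shape is more complex than any degree-1 surface.
Reading off the gridlines: among the integer gridlines, it crosses the z-axis at z ∈ {-1, 1}; the x-axis gridline crossings are at x ∈ {-1, 1}.
Together with the visible shape, these determine p as stated.

3*x^2 - 2*x*y + y^2 + 3*z^2 - 3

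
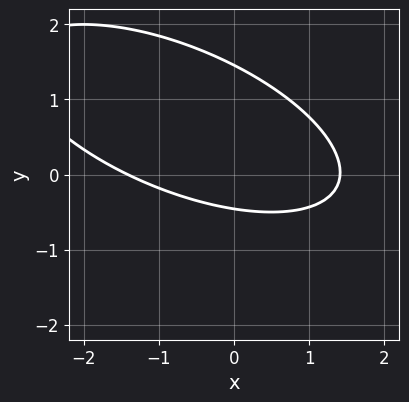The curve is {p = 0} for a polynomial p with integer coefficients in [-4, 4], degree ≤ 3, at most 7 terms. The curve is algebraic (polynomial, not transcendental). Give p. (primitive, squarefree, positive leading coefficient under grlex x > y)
x^2 + 2*x*y + 3*y^2 - 3*y - 2

1. deg p = 2. No degree-1 curve has this shape.
2. Putting this together gives p.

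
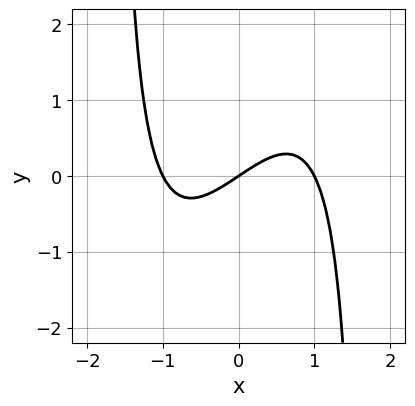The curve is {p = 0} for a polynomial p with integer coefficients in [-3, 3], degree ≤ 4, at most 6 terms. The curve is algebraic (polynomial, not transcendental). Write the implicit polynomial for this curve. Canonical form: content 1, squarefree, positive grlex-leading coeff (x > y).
2*x^3 - x^2*y - 2*x + 3*y

First, the degree is 3 — the shape is more complex than any degree-2 curve.
Next, reading off the gridlines: among the integer gridlines, it crosses the x-axis at x ∈ {-1, 0, 1}; it crosses the y-axis at the gridline y = 0.
Finally, the integer polynomial consistent with all of this is the stated p.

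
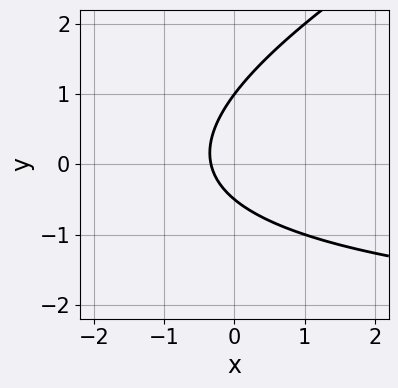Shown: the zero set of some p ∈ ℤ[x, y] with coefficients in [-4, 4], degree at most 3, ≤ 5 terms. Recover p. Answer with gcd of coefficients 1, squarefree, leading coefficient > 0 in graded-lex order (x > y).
x*y - 2*y^2 + 3*x + y + 1

deg p = 2. The shape is more complex than any degree-1 curve.
Observable constraints: one y-axis crossing is at y = 1.
Matching integer coefficients to the picture gives p.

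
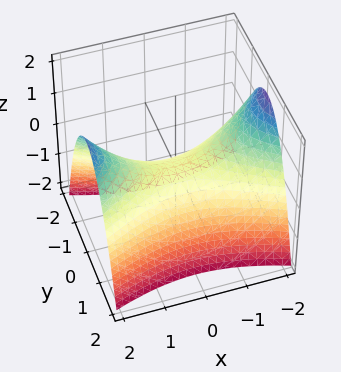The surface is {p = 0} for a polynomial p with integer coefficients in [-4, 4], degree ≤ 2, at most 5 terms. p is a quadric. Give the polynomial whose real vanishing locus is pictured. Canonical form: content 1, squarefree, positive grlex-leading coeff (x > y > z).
x^2 - 3*y^2 - 3*z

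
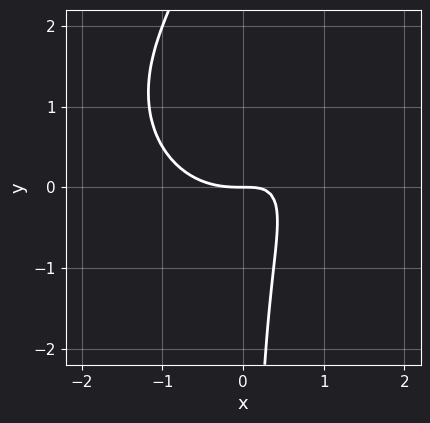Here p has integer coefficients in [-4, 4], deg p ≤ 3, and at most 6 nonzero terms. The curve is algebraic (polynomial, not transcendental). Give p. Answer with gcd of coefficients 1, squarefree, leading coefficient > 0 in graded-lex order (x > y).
First, degree: a generic line meets the curve in up to 3 points, so deg p = 3.
Then, checking where it meets the axes: it crosses the x-axis at the gridline x = 0; one y-axis crossing is at y = 0.
Finally, together with the visible shape, these determine p as stated.

2*x^3 + 2*x*y^2 - 3*x*y + 2*y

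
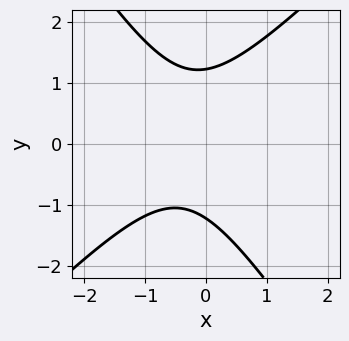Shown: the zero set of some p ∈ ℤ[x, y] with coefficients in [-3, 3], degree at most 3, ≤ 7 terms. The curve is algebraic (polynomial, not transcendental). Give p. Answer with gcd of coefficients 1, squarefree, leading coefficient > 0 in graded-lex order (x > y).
3*x^2 - x*y - 2*y^2 + 2*x + 3

First, deg p = 2.
Next, reading off the gridlines: no x-intercept at any integer in the box.
Finally, putting this together gives p.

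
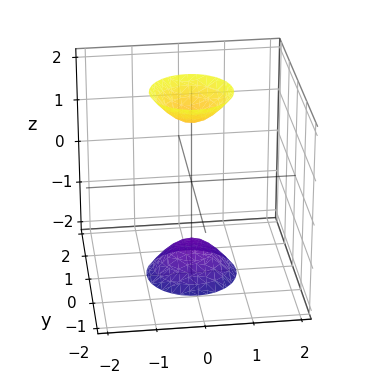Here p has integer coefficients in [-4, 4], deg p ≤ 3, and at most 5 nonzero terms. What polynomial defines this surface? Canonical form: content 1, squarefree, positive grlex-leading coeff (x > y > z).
3*x^2 + 3*y^2 - z^2 + 2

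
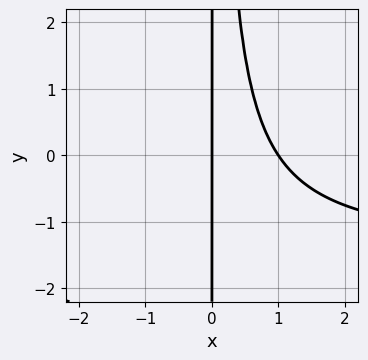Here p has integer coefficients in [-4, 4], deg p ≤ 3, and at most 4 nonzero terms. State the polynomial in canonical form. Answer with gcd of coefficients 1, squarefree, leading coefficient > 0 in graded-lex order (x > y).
2*x^2*y + 3*x^2 - 3*x

deg p = 3. A generic line meets the curve in up to 3 points.
From the visible intercepts: among the integer gridlines, it crosses the x-axis at x ∈ {0, 1}; every point of the y-axis in the box is on the curve.
Putting this together gives p.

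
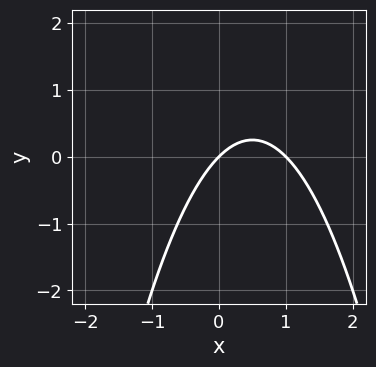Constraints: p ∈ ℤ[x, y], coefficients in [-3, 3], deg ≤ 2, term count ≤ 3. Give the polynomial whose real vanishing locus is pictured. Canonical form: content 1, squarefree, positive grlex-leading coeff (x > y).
x^2 - x + y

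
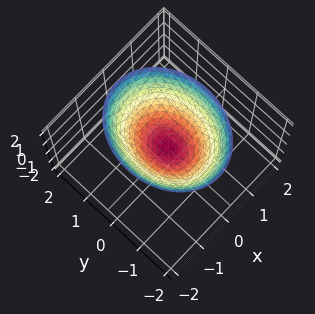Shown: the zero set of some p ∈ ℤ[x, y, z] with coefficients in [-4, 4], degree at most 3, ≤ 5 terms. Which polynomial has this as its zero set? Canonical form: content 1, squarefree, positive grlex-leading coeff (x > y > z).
3*x^2 + 2*y^2 - 3*z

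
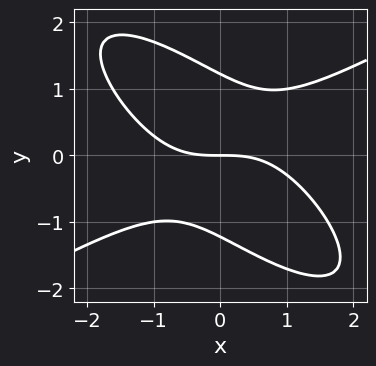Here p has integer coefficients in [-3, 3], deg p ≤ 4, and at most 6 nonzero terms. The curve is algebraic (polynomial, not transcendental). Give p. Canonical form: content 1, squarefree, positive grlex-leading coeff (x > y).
x^3 - 2*x*y^2 - 2*y^3 + 3*y

1. deg p = 3.
2. From the axis intercepts and sections: one y-axis crossing is at y = 0; it crosses the x-axis at the gridline x = 0.
3. These observations pin down the coefficients.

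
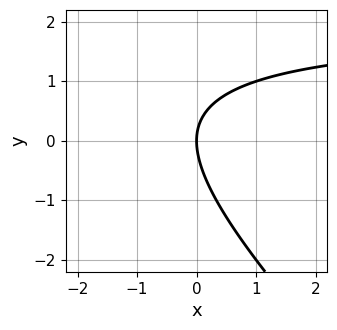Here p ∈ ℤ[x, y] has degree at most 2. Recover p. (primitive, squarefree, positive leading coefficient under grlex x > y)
Degree: a generic line meets the curve in up to 2 points, so deg p = 2.
From the axis intercepts and sections: it meets the y-axis at y = 0 (among the integer gridlines); it crosses the x-axis at the gridline x = 0.
Together with the visible shape, these determine p as stated.

x*y + y^2 - 2*x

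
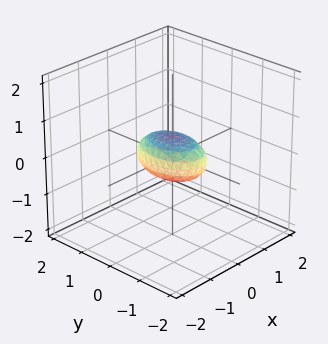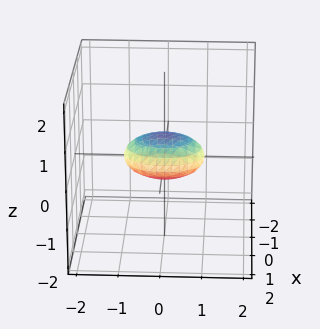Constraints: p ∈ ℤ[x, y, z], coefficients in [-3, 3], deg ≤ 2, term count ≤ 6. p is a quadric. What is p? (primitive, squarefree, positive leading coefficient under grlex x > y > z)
2*x^2 + y^2 + 3*z^2 - 1

deg p = 2. A closed, bounded, convex surface; a quadric.
Symmetries: the x ↦ −x reflection is a symmetry, so x appears only in even powers; it's symmetric under y → −y, forcing even powers of y; it's symmetric under z → −z, forcing even powers of z.
Checking where it meets the axes: among the integer gridlines, it crosses the y-axis at y ∈ {-1, 1}.
Fitting integer coefficients to these (and the overall shape) gives p.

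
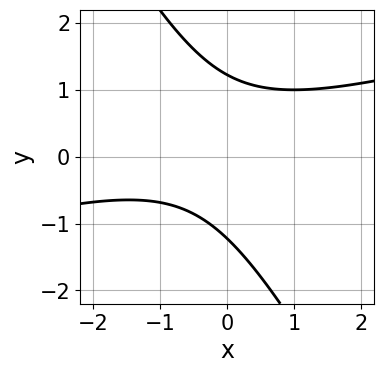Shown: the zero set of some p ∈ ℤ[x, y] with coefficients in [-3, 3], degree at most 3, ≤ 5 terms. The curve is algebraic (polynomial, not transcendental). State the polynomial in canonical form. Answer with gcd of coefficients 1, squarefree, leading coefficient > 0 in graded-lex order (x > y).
x^2 - 3*x*y - 2*y^2 + x + 3

The degree is 2 — the shape is more complex than any degree-1 curve.
Reading off the gridlines: no x-intercept at any integer in the box.
The integer polynomial consistent with all of this is the stated p.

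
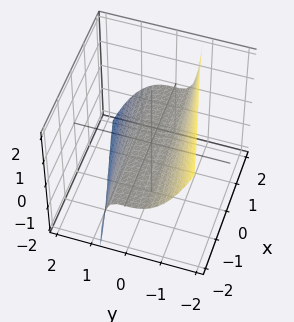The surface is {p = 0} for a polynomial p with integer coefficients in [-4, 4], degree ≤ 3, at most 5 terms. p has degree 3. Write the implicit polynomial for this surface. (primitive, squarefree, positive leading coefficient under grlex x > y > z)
Degree: a generic line meets the surface in up to 3 points, so deg p = 3.
From the axis intercepts and sections: one z-axis crossing is at z = 0; it meets the y-axis at y = 0 (among the integer gridlines); the visible x-axis segment lies entirely on the surface.
Matching integer coefficients to the picture gives p.

x*y*z + 2*y^3 + 2*z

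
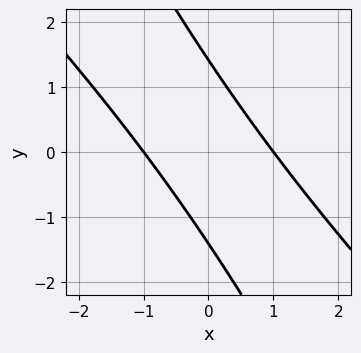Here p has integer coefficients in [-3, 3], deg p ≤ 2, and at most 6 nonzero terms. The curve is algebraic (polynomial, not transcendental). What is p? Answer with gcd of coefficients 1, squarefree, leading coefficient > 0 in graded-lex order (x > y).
Degree: no degree-1 curve has this shape, so deg p = 2.
Observable constraints: the x-axis gridline crossings are at x ∈ {-1, 1}.
Putting this together gives p.

2*x^2 + 3*x*y + y^2 - 2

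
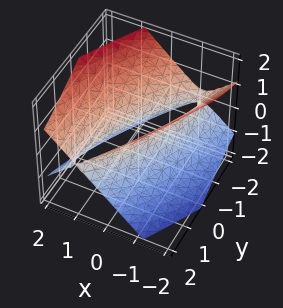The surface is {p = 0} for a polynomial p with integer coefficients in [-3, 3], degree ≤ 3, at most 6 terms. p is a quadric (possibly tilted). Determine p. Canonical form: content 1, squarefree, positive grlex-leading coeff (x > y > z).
First, degree: the shape is more complex than any degree-1 surface, so deg p = 2.
Then, reading off the gridlines: the y-axis gridline crossings are at y ∈ {-1, 1}; it misses every integer gridline on the z-axis.
Finally, matching integer coefficients to the picture gives p.

3*x^2 - 3*x*y + y^2 - 3*z^2 - 1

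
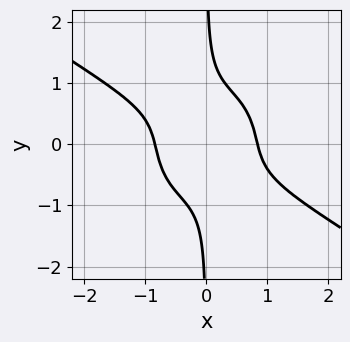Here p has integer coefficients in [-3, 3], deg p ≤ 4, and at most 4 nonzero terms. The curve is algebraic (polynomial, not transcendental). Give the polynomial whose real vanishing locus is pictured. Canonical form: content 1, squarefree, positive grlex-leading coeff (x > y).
2*x^4 + 2*x^3*y + 3*x*y^3 - 1

(a) deg p = 4.
(b) From the axis intercepts and sections: it misses every integer gridline on the y-axis.
(c) Solving for integer coefficients yields p as stated.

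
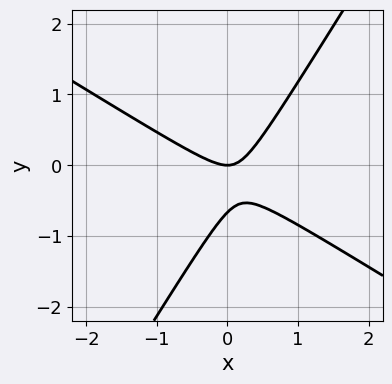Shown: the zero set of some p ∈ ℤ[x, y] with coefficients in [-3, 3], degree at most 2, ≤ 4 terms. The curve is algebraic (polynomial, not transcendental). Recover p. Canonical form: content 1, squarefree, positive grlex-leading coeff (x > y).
1. Degree: a generic line meets the curve in up to 2 points, so deg p = 2.
2. From the axis intercepts and sections: one y-axis crossing is at y = 0; it meets the x-axis at x = 0 (among the integer gridlines).
3. Putting this together gives p.

3*x^2 + 3*x*y - 3*y^2 - 2*y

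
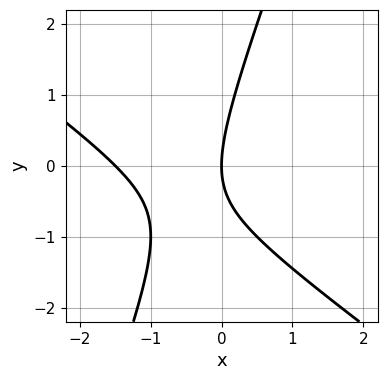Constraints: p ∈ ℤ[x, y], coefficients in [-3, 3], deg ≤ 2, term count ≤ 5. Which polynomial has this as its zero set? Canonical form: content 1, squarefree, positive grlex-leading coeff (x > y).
2*x^2 + 2*x*y - y^2 + 3*x

Degree: no degree-1 curve has this shape, so deg p = 2.
From the axis intercepts and sections: it crosses the x-axis at the gridline x = 0; it meets the y-axis at y = 0 (among the integer gridlines).
Fitting integer coefficients to these (and the overall shape) gives p.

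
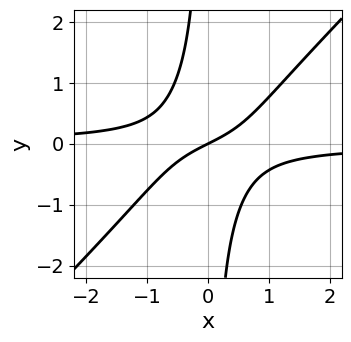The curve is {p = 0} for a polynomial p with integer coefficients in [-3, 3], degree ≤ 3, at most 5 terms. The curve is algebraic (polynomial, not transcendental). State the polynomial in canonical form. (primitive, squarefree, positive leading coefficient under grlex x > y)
3*x^2*y - 3*x*y^2 + x - 2*y

(a) deg p = 3. No degree-2 curve has this shape.
(b) From the axis intercepts and sections: it crosses the y-axis at the gridline y = 0; it crosses the x-axis at the gridline x = 0.
(c) Assembling these constraints gives the stated polynomial.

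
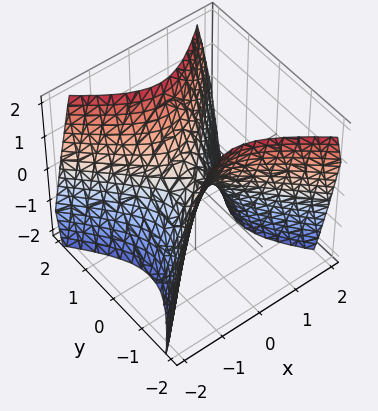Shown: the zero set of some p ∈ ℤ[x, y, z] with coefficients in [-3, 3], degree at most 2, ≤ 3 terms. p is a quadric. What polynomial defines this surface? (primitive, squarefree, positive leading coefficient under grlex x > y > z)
First, the degree is 2 — a hyperbolic paraboloid; a quadric.
Next, symmetries: the y ↦ −y reflection is a symmetry, so y appears only in even powers; it's symmetric under x → −x, forcing even powers of x.
Next, checking where it meets the axes: it meets the x-axis at x = 0 (among the integer gridlines); it meets the y-axis at y = 0 (among the integer gridlines); one z-axis crossing is at z = 0.
Finally, together with the visible shape, these determine p as stated.

3*x^2 - 3*y^2 + 2*z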